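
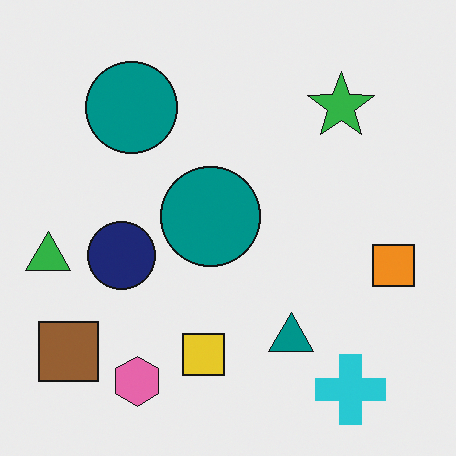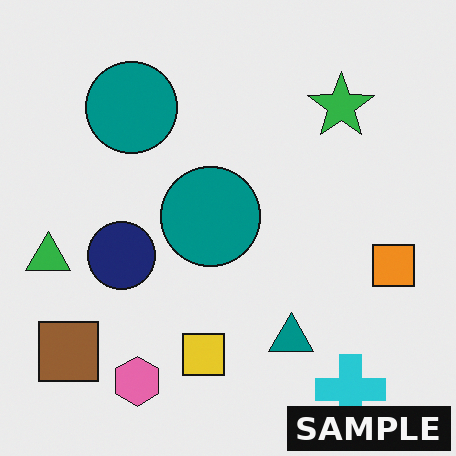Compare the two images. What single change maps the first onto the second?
It was watermarked with the text "SAMPLE" in the lower-right corner.

A dark label reading "SAMPLE" appears in the lower-right corner.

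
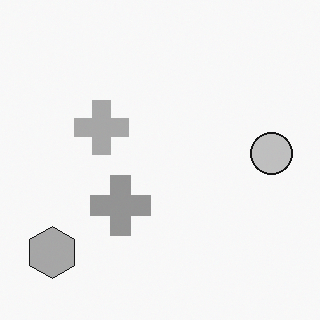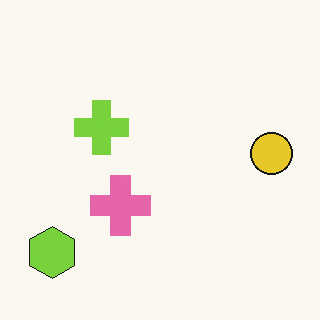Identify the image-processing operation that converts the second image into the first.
The first image is the second converted to grayscale.

All color is removed — every shape is now a shade of grey.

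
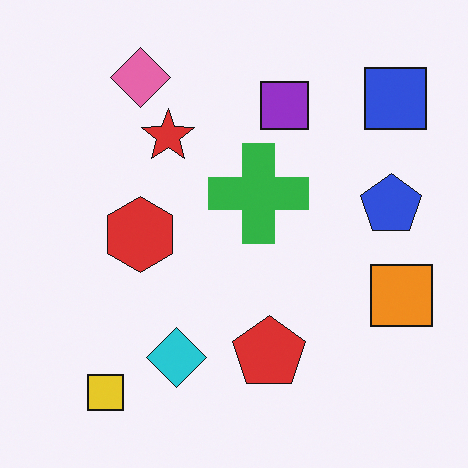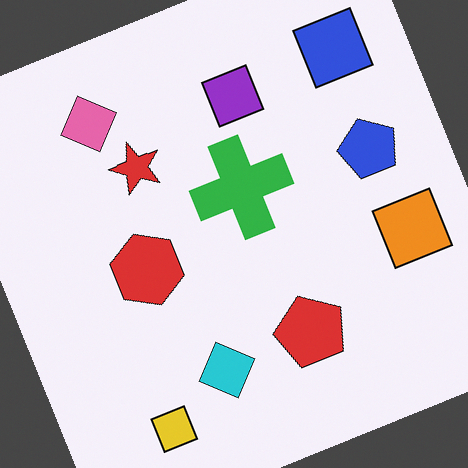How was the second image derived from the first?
This is the original image rotated counter-clockwise by a clearly visible amount.

Every shape is tilted by the same angle and the image corners show triangular fill wedges — a whole-image rotation by a non-right angle.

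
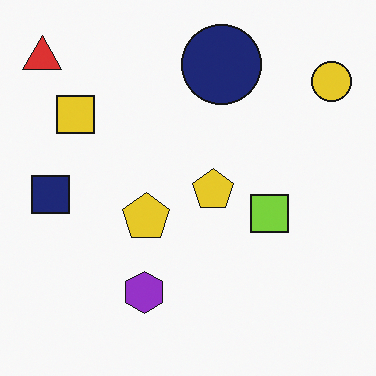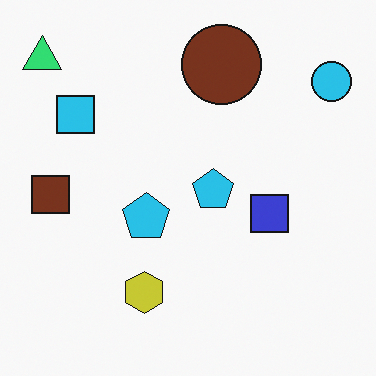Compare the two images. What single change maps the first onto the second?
This is the original image hue-shifted noticeably.

Every shape's color has rotated by the same amount around the hue wheel — a uniform hue shift.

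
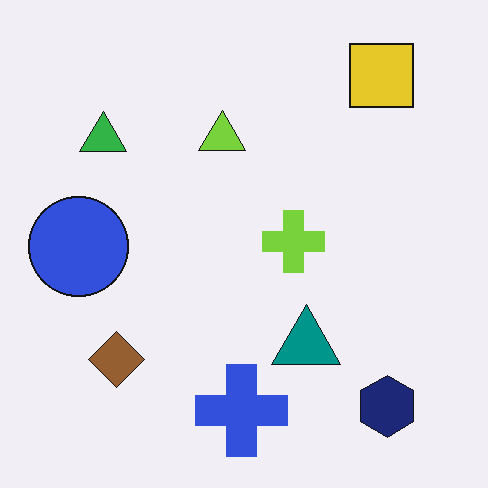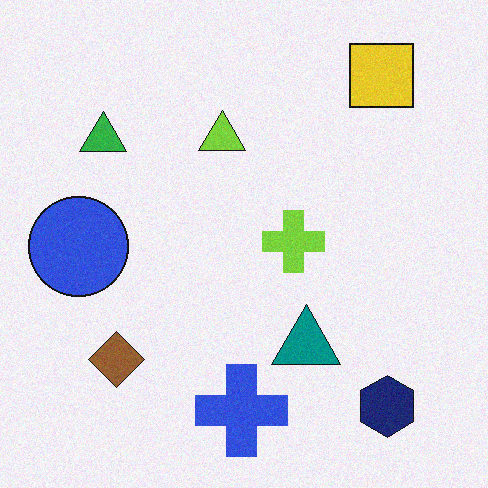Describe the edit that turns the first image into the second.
This is the original image degraded with a light layer of grain.

Random speckle covers the whole image, including the flat background.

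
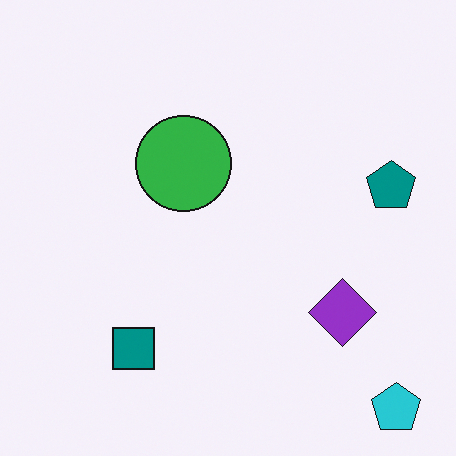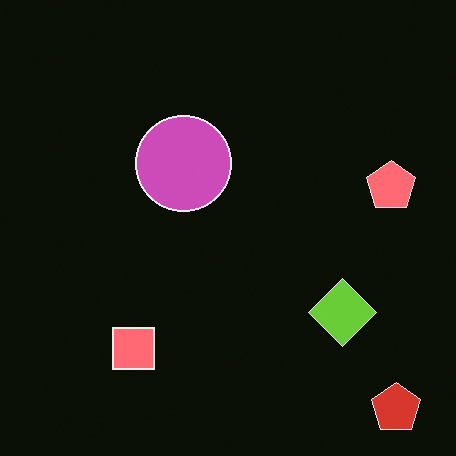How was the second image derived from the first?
It was color-inverted (negative).

The light background has become dark and every shape's color is its complement — a photographic negative.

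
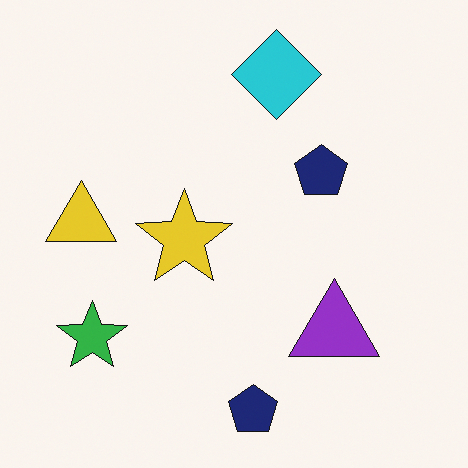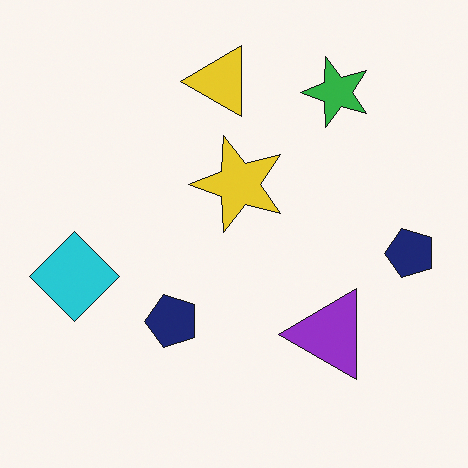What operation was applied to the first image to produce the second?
The transformation is: transposed (reflected across the top-left ↔ bottom-right diagonal).

Shapes have swapped their row and column positions — what was in the top-right is now in the bottom-left — a diagonal reflection.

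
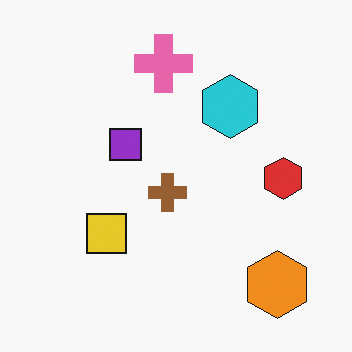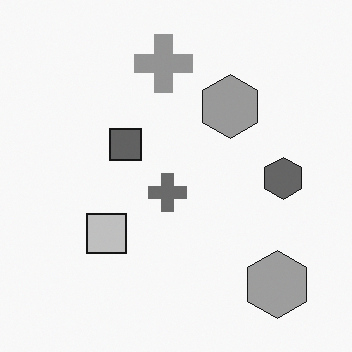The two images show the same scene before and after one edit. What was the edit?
Converted to grayscale.

All color is removed — every shape is now a shade of grey.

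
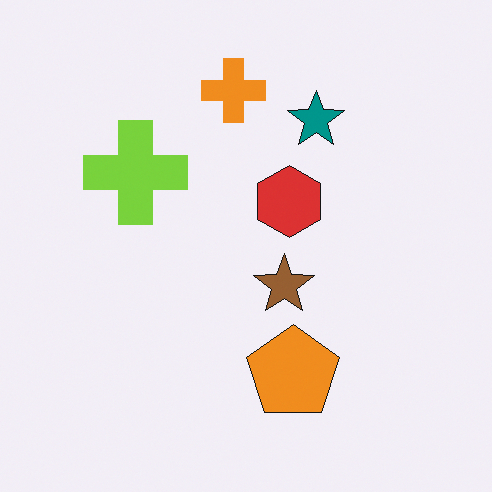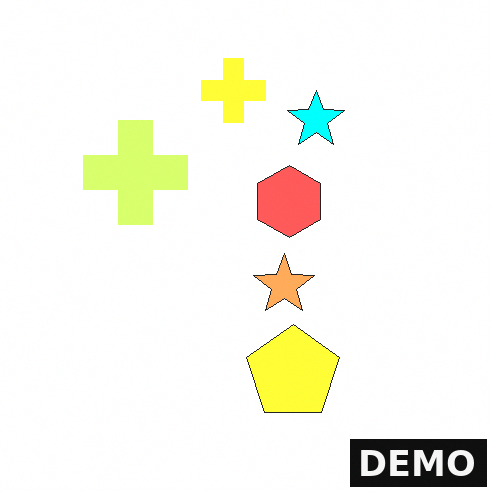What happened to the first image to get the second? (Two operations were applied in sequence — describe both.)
It was noticeably brightened, then watermarked with the text "DEMO" in the lower-right corner.

Every pixel — background and shapes alike — is uniformly brightened. A dark label reading "DEMO" appears in the lower-right corner.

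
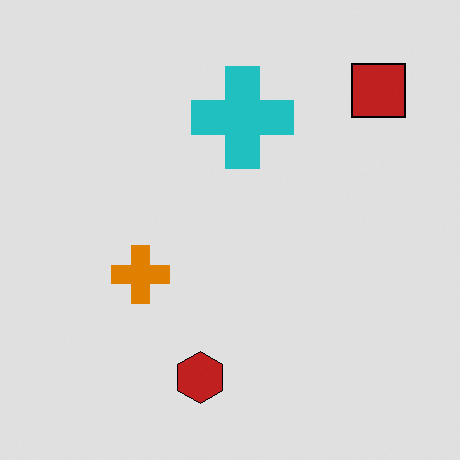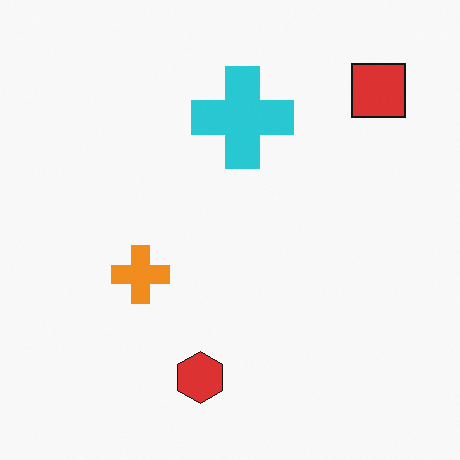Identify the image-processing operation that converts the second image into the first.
This is the original image moderately posterized.

Each flat color has snapped to a coarser quantized level — most visibly, the near-white background has dropped to a flat grey.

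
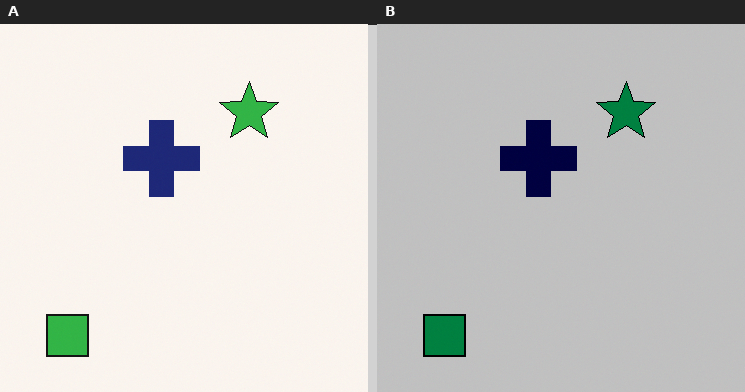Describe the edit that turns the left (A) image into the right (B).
The image was heavily posterized to just a handful of flat colors.

Each flat color has snapped to a coarser quantized level — most visibly, the near-white background has dropped to a flat grey.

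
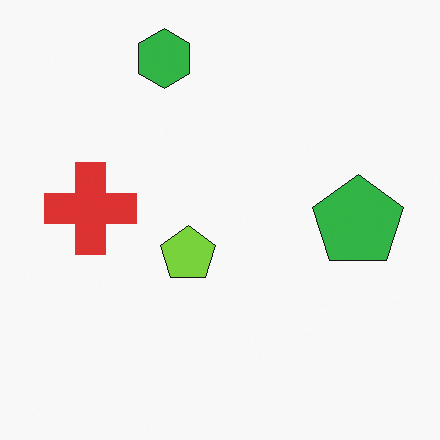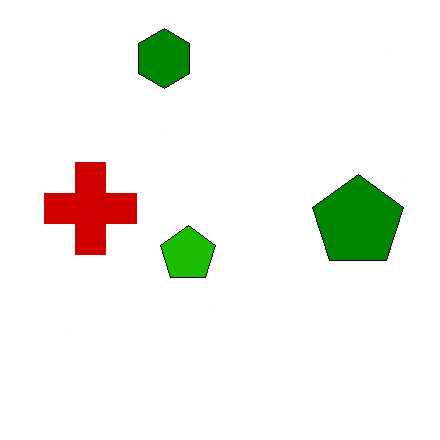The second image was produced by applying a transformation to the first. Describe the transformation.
The transformation is: boosted in contrast.

Tones are pushed away from mid-grey across the whole image — a global contrast change.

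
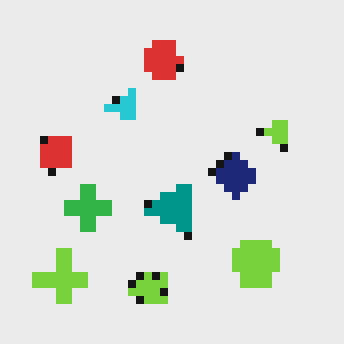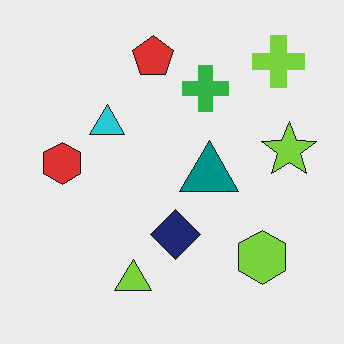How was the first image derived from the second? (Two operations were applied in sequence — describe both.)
The transformation is: moderately pixelated, then transposed (reflected across the top-left ↔ bottom-right diagonal).

Shapes are reduced to large square blocks; fine edges and outlines are lost — a downscale-then-upscale (mosaic) effect. Shapes have swapped their row and column positions — what was in the top-right is now in the bottom-left — a diagonal reflection.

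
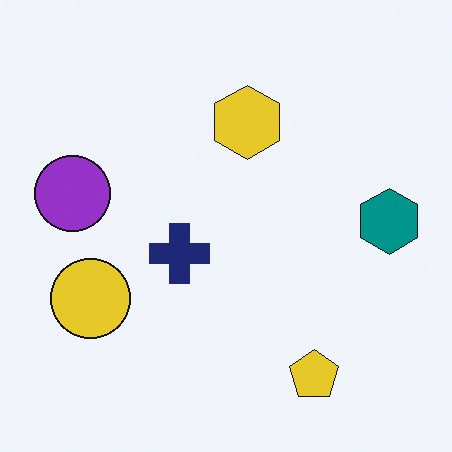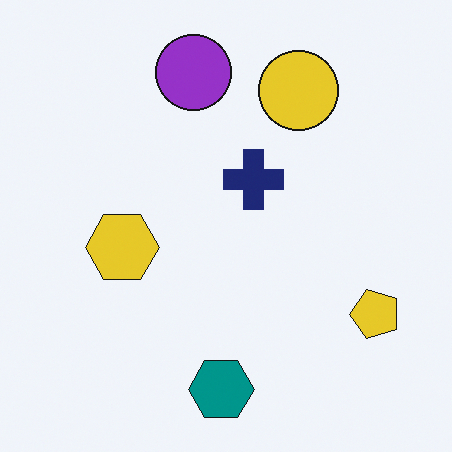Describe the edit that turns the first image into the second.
It was transposed (reflected across the top-left ↔ bottom-right diagonal).

Shapes have swapped their row and column positions — what was in the top-right is now in the bottom-left — a diagonal reflection.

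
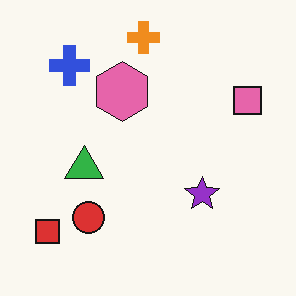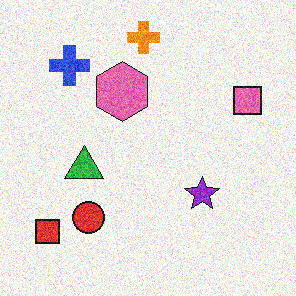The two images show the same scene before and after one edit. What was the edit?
This is the original image degraded with a thick layer of grain.

Random speckle covers the whole image, including the flat background.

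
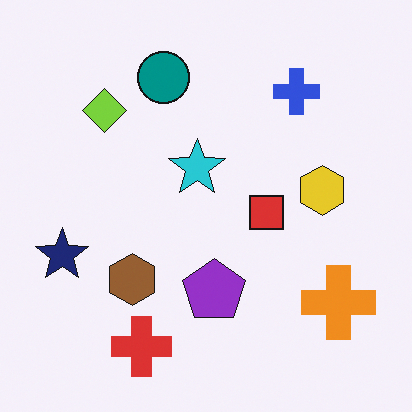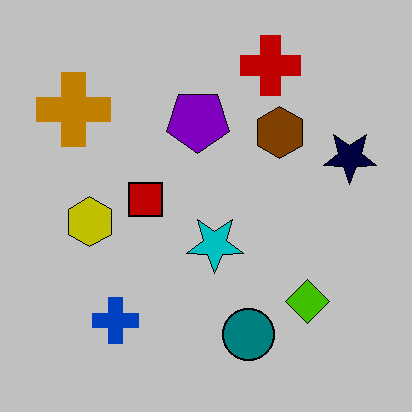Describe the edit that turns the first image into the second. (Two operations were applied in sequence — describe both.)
The image was heavily posterized to just a handful of flat colors, then rotated 180°.

Each flat color has snapped to a coarser quantized level — most visibly, the near-white background has dropped to a flat grey. The orange cross sits in the bottom-right of the first image and the top-left of the second — consistent with a whole-image 180° rotation.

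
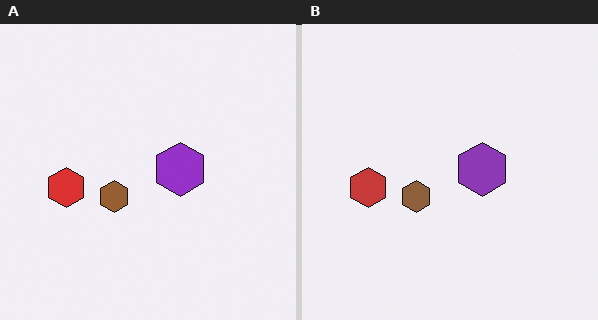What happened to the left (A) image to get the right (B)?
The right (B) image is the left (A) slightly desaturated.

All colors are more muted and greyish — a global saturation change.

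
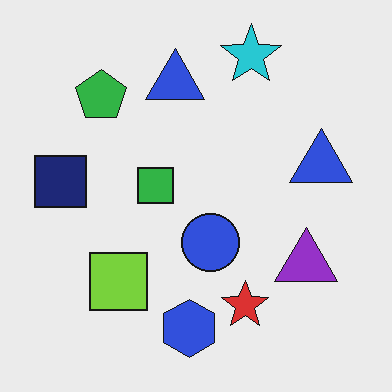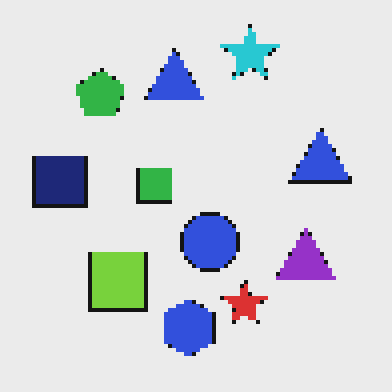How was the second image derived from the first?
Mildly pixelated.

Shapes are reduced to large square blocks; fine edges and outlines are lost — a downscale-then-upscale (mosaic) effect.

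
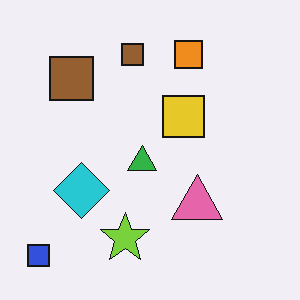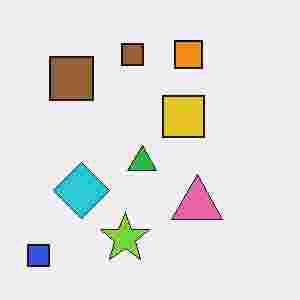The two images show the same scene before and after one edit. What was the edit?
The image was heavily JPEG-compressed with obvious blocking artifacts.

Blocky 8×8 compression artifacts appear around shape edges and the flat background shows ringing — characteristic JPEG degradation.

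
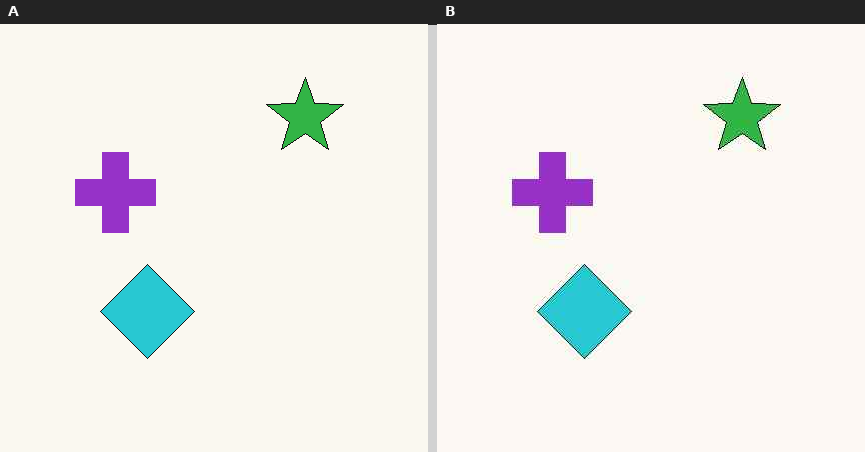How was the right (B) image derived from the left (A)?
This is the original image JPEG-compressed with visible artifacts.

Blocky 8×8 compression artifacts appear around shape edges and the flat background shows ringing — characteristic JPEG degradation.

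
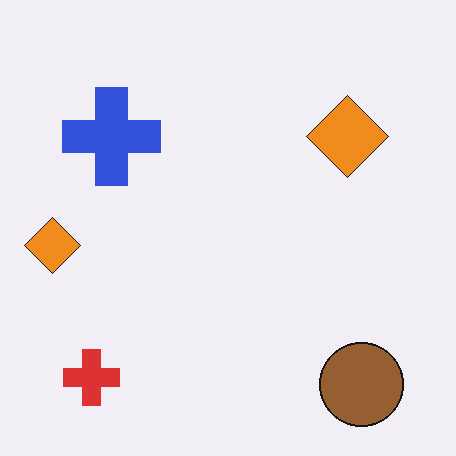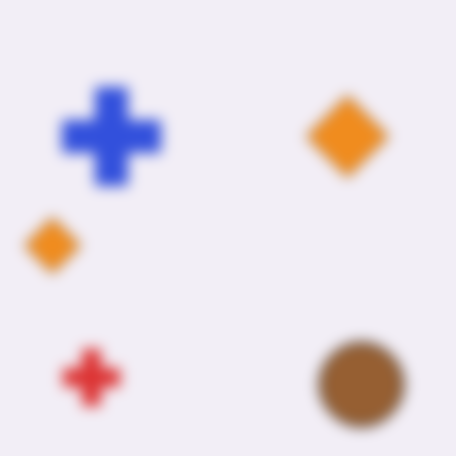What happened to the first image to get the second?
The second image is the first heavily blurred.

Shape edges and outlines are uniformly softened across the whole image.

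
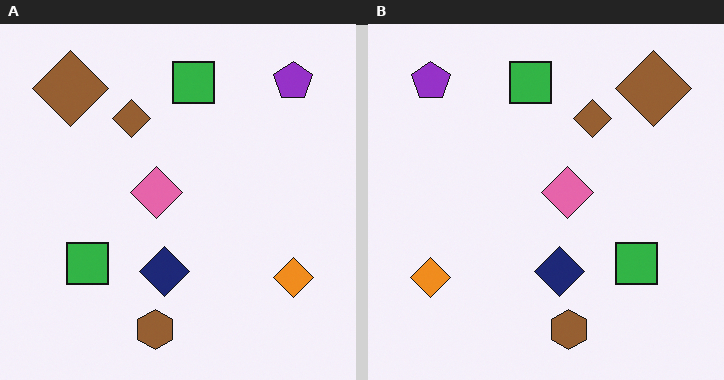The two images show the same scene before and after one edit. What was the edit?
The transformation is: flipped horizontally (left ↔ right).

The purple pentagon is in the top-right of the left (A) image and the top-left of the right (B) — shapes on opposite sides of the vertical midline have swapped in a mirror flip.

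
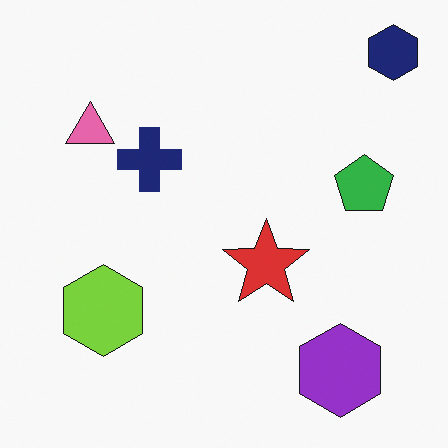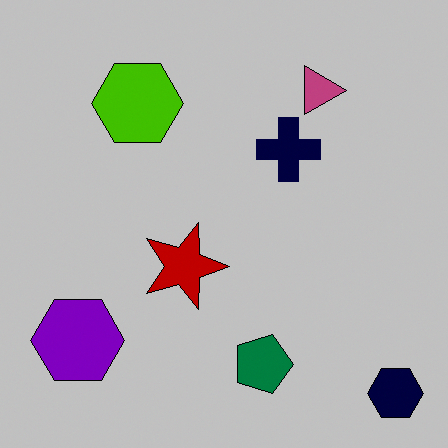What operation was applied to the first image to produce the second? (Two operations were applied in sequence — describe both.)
The transformation is: rotated 90° clockwise, then heavily posterized to just a handful of flat colors.

The navy hexagon sits in the top-right of the first image and the bottom-right of the second — consistent with a whole-image 90° clockwise rotation. Each flat color has snapped to a coarser quantized level — most visibly, the near-white background has dropped to a flat grey.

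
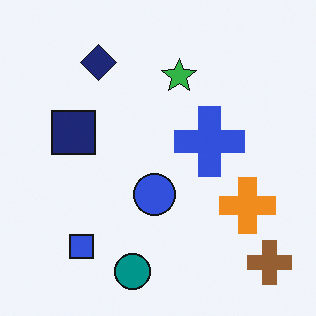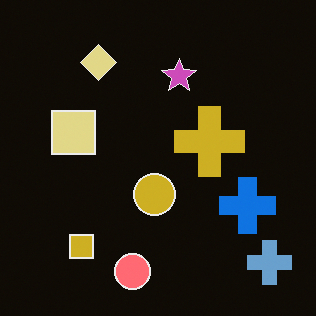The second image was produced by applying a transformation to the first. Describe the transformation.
This is the original image color-inverted (negative).

The light background has become dark and every shape's color is its complement — a photographic negative.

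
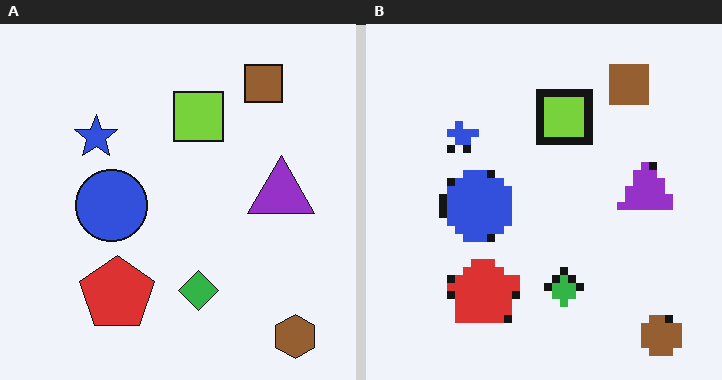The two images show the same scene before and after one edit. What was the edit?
It was moderately pixelated.

Shapes are reduced to large square blocks; fine edges and outlines are lost — a downscale-then-upscale (mosaic) effect.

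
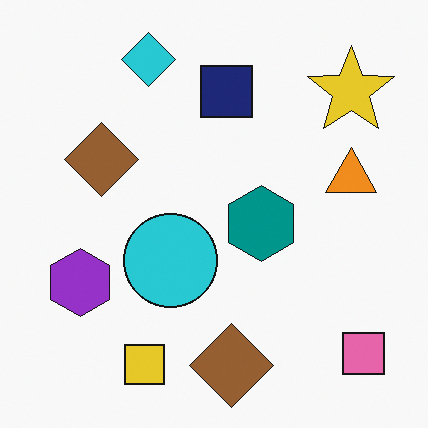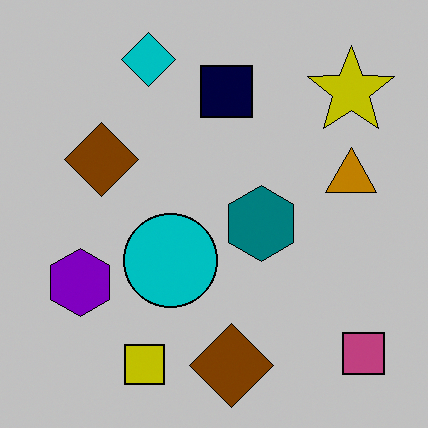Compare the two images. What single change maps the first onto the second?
The image was heavily posterized to just a handful of flat colors.

Each flat color has snapped to a coarser quantized level — most visibly, the near-white background has dropped to a flat grey.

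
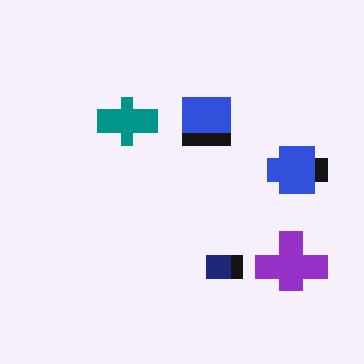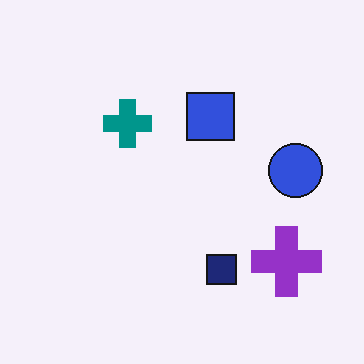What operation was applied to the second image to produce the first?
The first image is the second heavily pixelated into large blocks.

Shapes are reduced to large square blocks; fine edges and outlines are lost — a downscale-then-upscale (mosaic) effect.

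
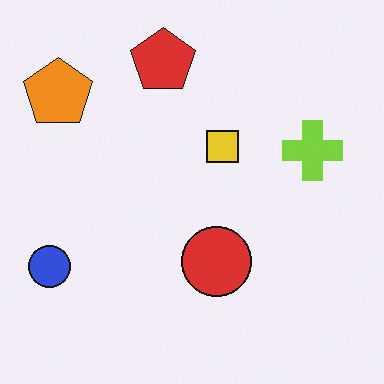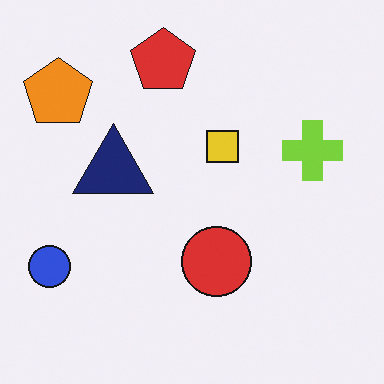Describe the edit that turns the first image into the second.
It was overlaid with an additional navy triangle.

A navy triangle appears in the second image that is absent from the first.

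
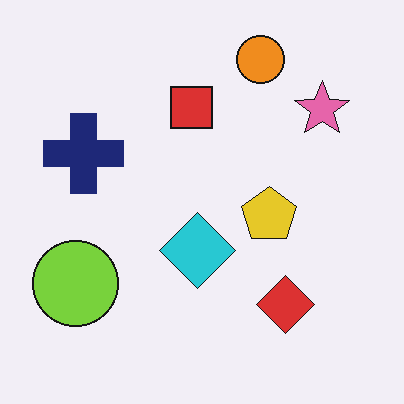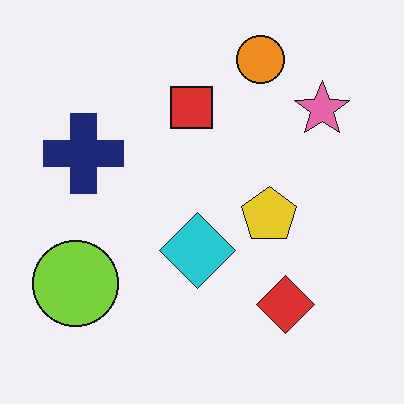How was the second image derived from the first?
The second image is the first given moderate JPEG compression.

Blocky 8×8 compression artifacts appear around shape edges and the flat background shows ringing — characteristic JPEG degradation.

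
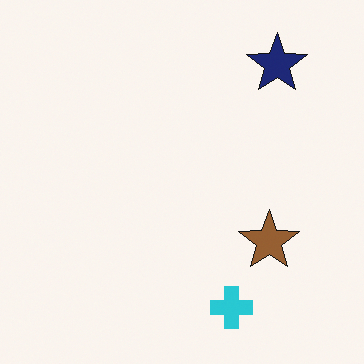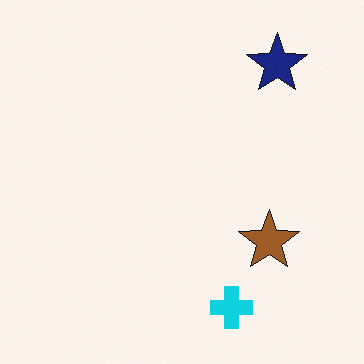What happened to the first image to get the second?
This is the original image slightly oversaturated.

All colors are more vivid — a global saturation change.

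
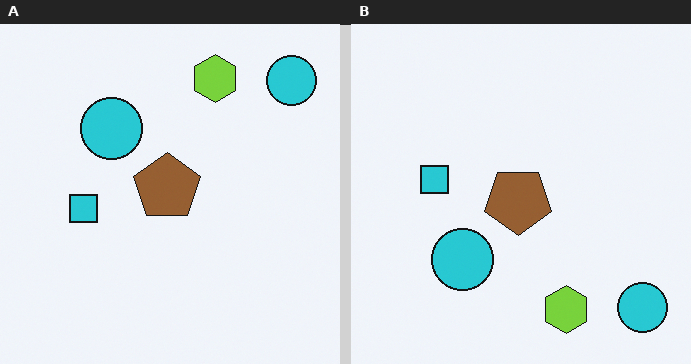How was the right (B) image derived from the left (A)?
The right (B) image is the left (A) flipped vertically (top ↔ bottom).

The lime hexagon is in the top of the left (A) image and the bottom of the right (B) — shapes on opposite sides of the horizontal midline have swapped in a mirror flip.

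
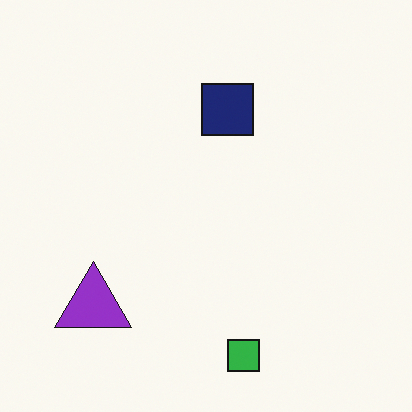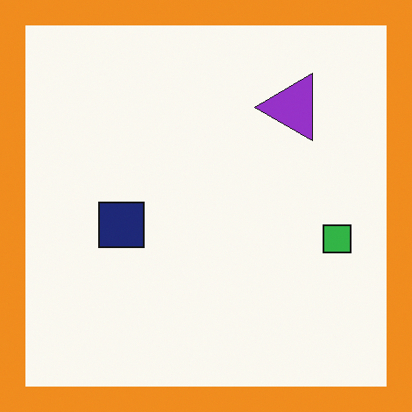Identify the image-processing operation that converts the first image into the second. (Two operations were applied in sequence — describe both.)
The second image is the first transposed (reflected across the top-left ↔ bottom-right diagonal), then framed with a orange border.

Shapes have swapped their row and column positions — what was in the top-right is now in the bottom-left — a diagonal reflection. A solid orange frame runs around the edge of the second image, with the content slightly shrunk inside it.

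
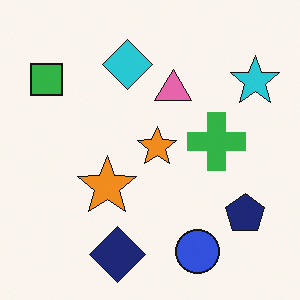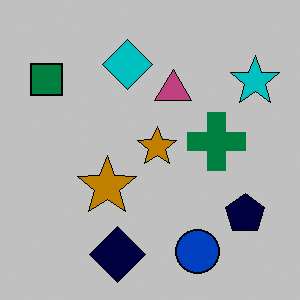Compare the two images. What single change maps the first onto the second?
It was aggressively posterized.

Each flat color has snapped to a coarser quantized level — most visibly, the near-white background has dropped to a flat grey.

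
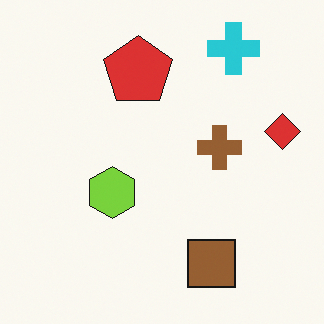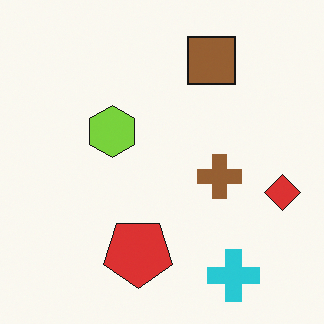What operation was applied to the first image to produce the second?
This is the original image flipped vertically (top ↔ bottom).

The cyan cross is in the top-right of the first image and the bottom-right of the second — shapes on opposite sides of the horizontal midline have swapped in a mirror flip.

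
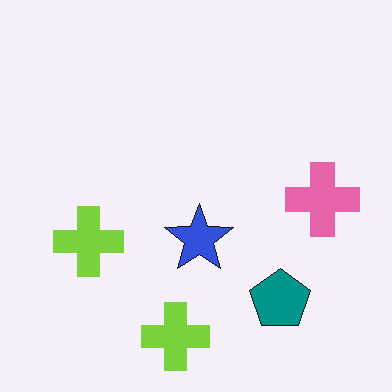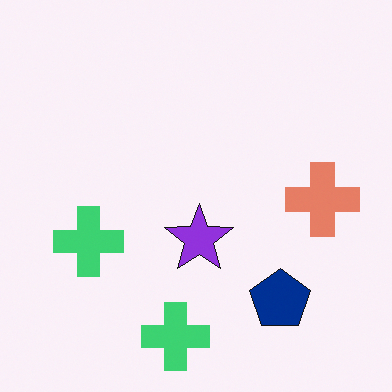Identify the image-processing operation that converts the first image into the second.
The image was hue-shifted slightly.

Every shape's color has rotated by the same amount around the hue wheel — a uniform hue shift.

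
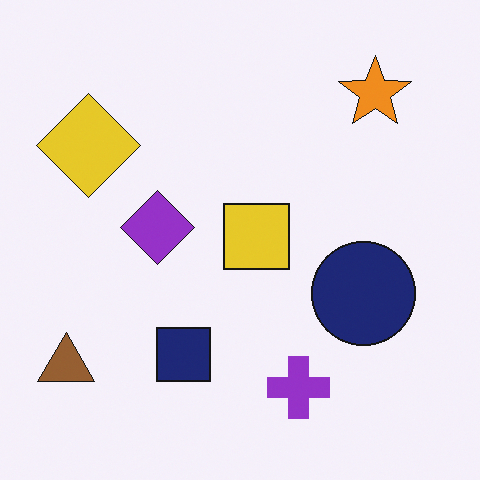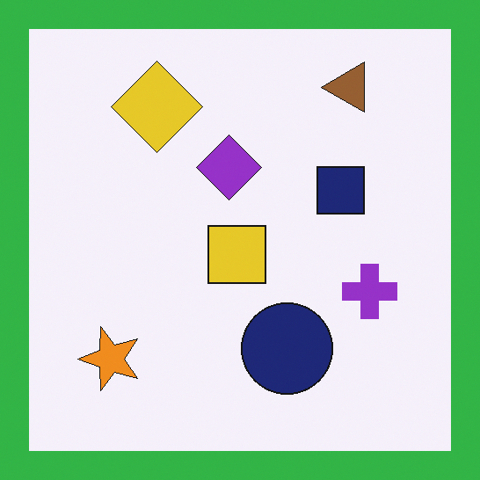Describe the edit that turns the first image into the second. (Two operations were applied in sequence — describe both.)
The transformation is: transposed (reflected across the top-left ↔ bottom-right diagonal), then framed with a green border.

Shapes have swapped their row and column positions — what was in the top-right is now in the bottom-left — a diagonal reflection. A solid green frame runs around the edge of the second image, with the content slightly shrunk inside it.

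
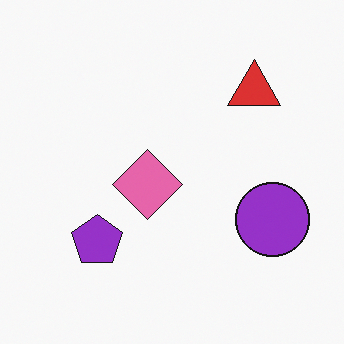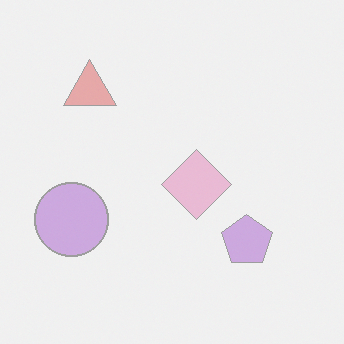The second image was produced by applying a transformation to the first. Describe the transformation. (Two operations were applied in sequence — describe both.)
Flipped horizontally (left ↔ right), then washed out (contrast reduced).

The purple circle is in the right of the first image and the left of the second — shapes on opposite sides of the vertical midline have swapped in a mirror flip. Tones are pushed toward mid-grey across the whole image — a global contrast change.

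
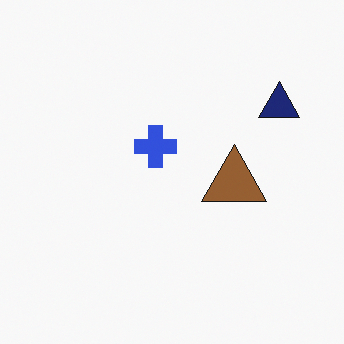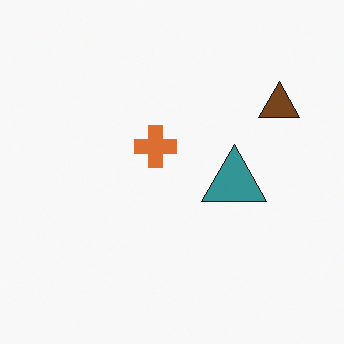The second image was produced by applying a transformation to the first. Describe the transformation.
This is the original image hue-shifted through roughly a third of the color wheel.

Every shape's color has rotated by the same amount around the hue wheel — a uniform hue shift.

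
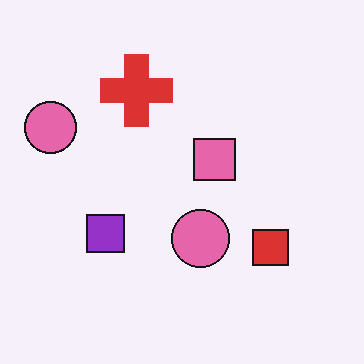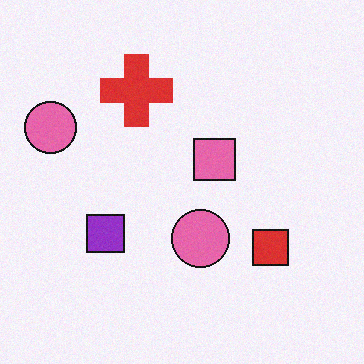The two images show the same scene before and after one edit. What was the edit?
The second image is the first degraded with a light layer of grain.

Random speckle covers the whole image, including the flat background.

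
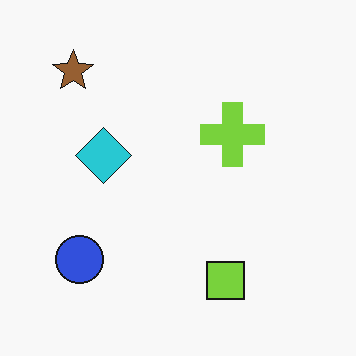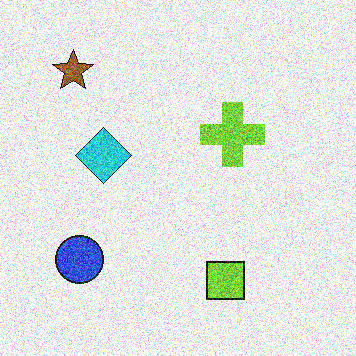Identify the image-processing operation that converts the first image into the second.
This is the original image degraded with a thick layer of grain.

Random speckle covers the whole image, including the flat background.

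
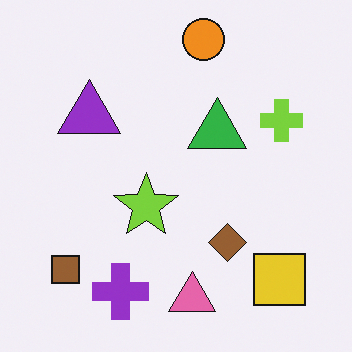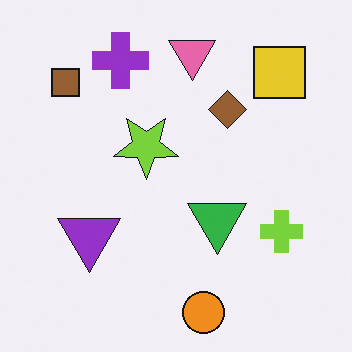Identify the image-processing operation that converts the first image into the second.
The second image is the first flipped vertically (top ↔ bottom).

The orange circle is in the top of the first image and the bottom of the second — shapes on opposite sides of the horizontal midline have swapped in a mirror flip.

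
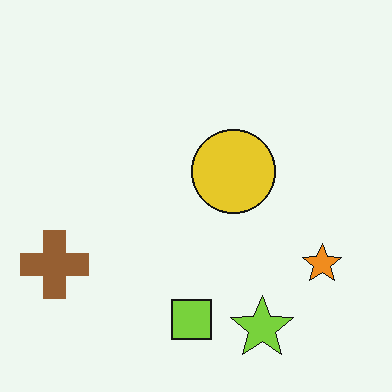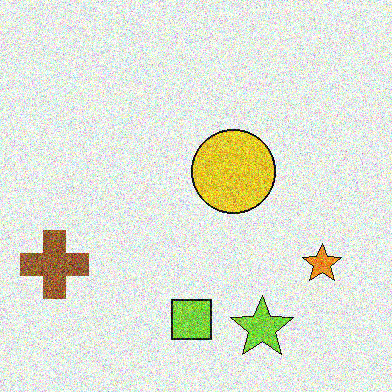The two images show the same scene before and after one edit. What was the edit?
The second image is the first degraded with a thick layer of grain.

Random speckle covers the whole image, including the flat background.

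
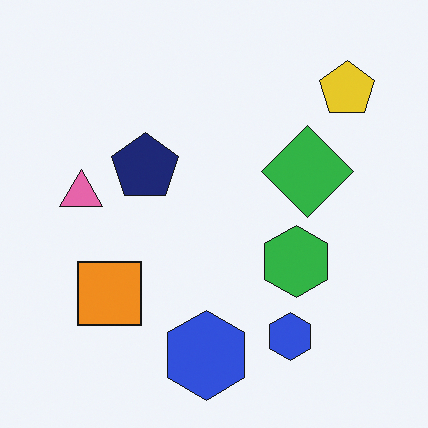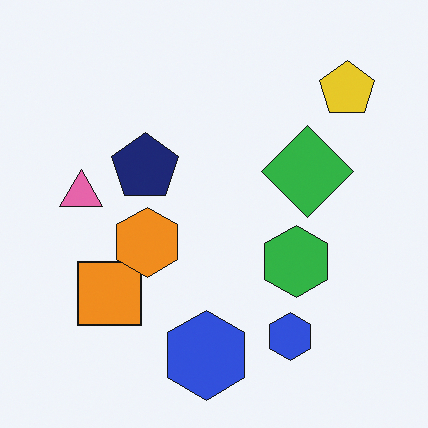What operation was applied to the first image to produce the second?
The transformation is: overlaid with an additional orange hexagon.

An orange hexagon appears in the second image that is absent from the first.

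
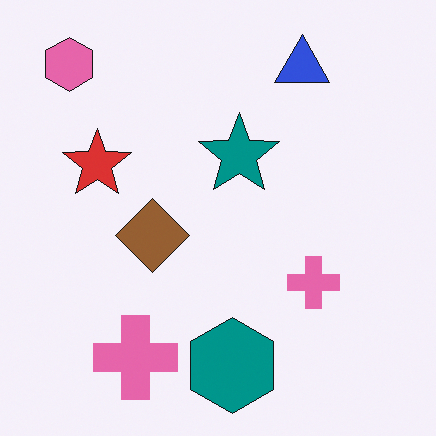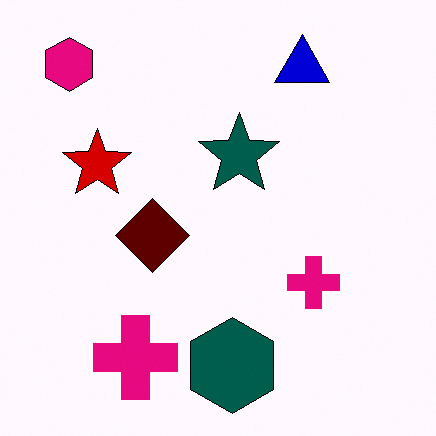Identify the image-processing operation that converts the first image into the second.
The second image is the first given much higher contrast.

Tones are pushed away from mid-grey across the whole image — a global contrast change.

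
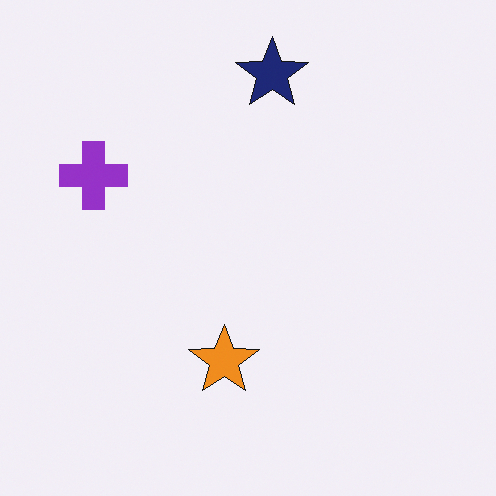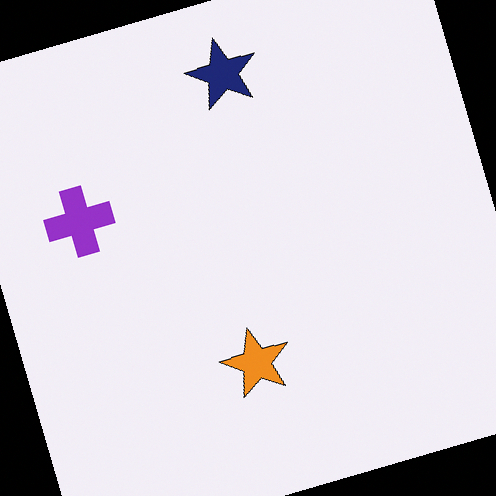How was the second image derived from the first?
It was rotated counter-clockwise by a clearly visible amount.

Every shape is tilted by the same angle and the image corners show triangular fill wedges — a whole-image rotation by a non-right angle.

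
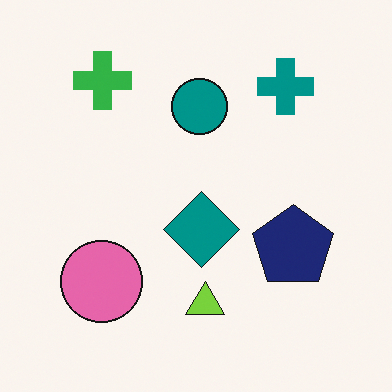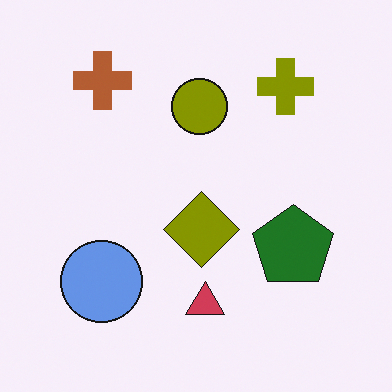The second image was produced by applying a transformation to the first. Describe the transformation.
This is the original image hue-shifted through roughly half the color wheel.

Every shape's color has rotated by the same amount around the hue wheel — a uniform hue shift.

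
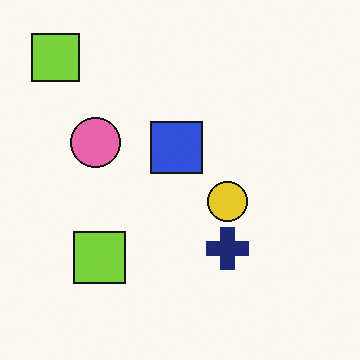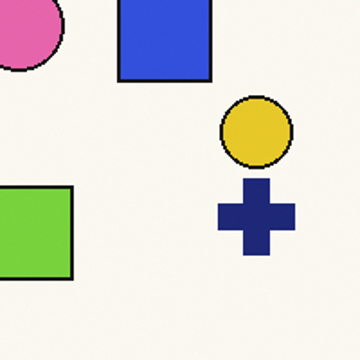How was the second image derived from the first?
The second image is the first cropped tightly and scaled back up.

The visible shapes are larger and the field of view is narrower; shapes near the original edges may be partly or wholly outside the frame — a crop-and-rescale.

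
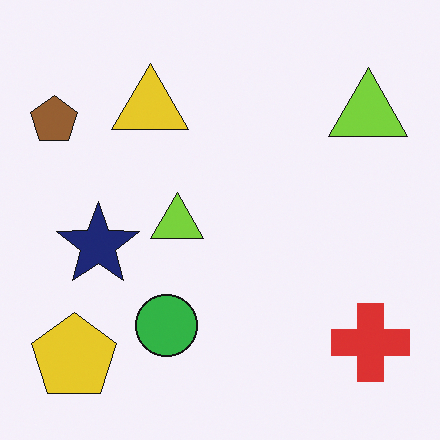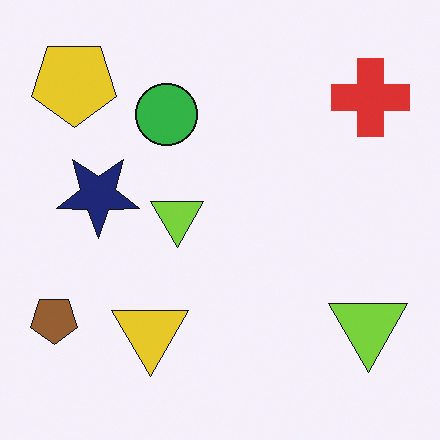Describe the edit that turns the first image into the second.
It was flipped vertically (top ↔ bottom).

The yellow pentagon is in the bottom-left of the first image and the top-left of the second — shapes on opposite sides of the horizontal midline have swapped in a mirror flip.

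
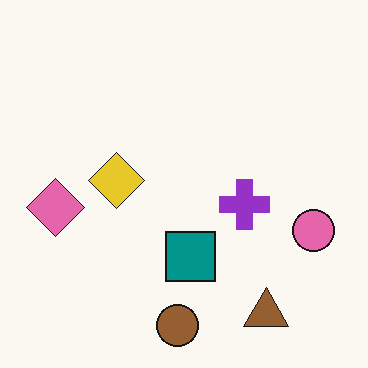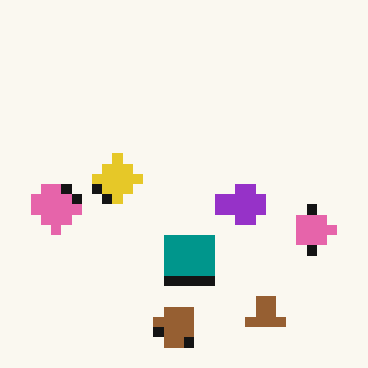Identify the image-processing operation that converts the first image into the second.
This is the original image heavily pixelated into large blocks.

Shapes are reduced to large square blocks; fine edges and outlines are lost — a downscale-then-upscale (mosaic) effect.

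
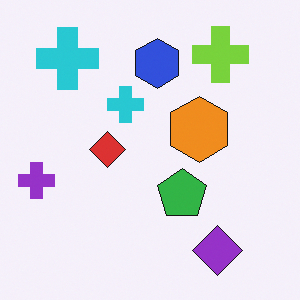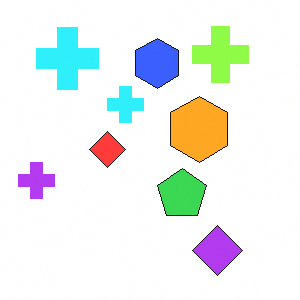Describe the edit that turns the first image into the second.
The transformation is: brightened a little.

Every pixel — background and shapes alike — is uniformly brightened.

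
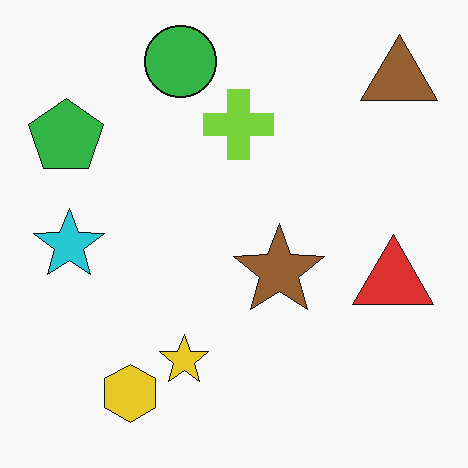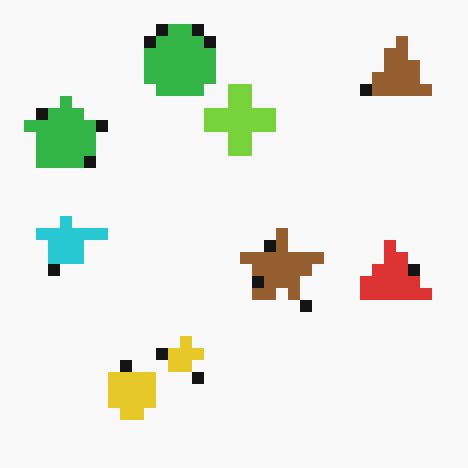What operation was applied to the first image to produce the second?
The second image is the first coarsely pixelated.

Shapes are reduced to large square blocks; fine edges and outlines are lost — a downscale-then-upscale (mosaic) effect.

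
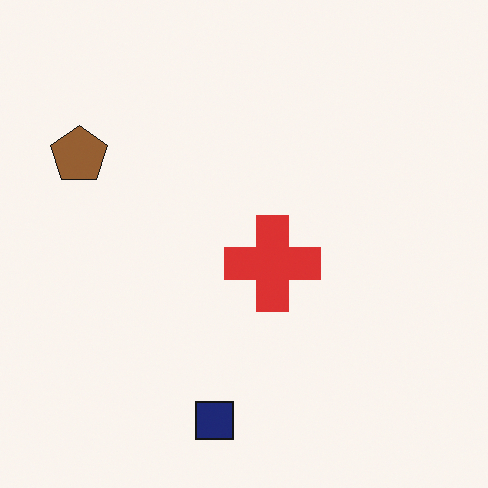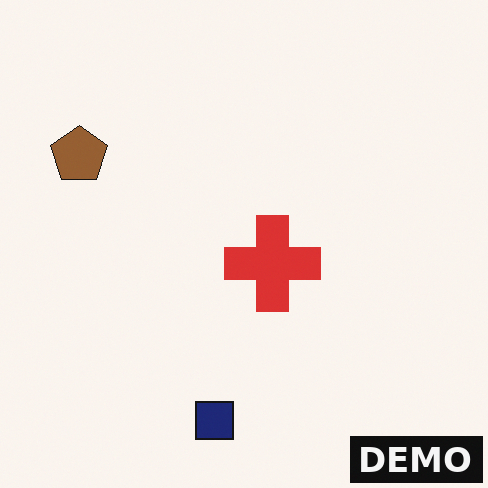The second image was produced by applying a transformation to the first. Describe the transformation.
It was watermarked with the text "DEMO" in the lower-right corner.

A dark label reading "DEMO" appears in the lower-right corner.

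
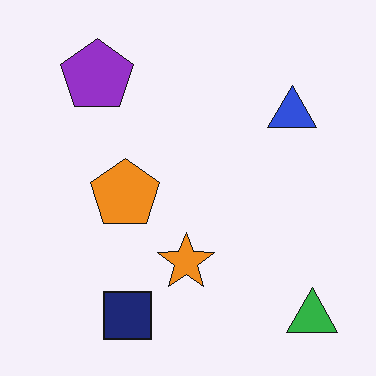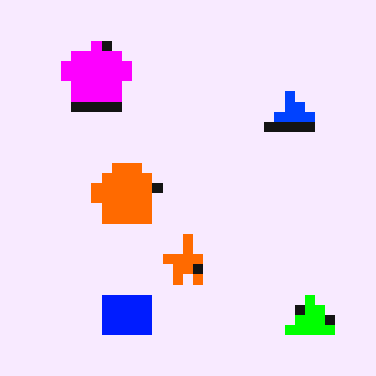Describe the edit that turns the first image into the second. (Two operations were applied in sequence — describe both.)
The second image is the first heavily pixelated into large blocks, then heavily oversaturated.

Shapes are reduced to large square blocks; fine edges and outlines are lost — a downscale-then-upscale (mosaic) effect. All colors are more vivid — a global saturation change.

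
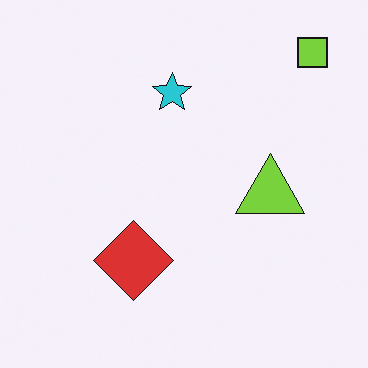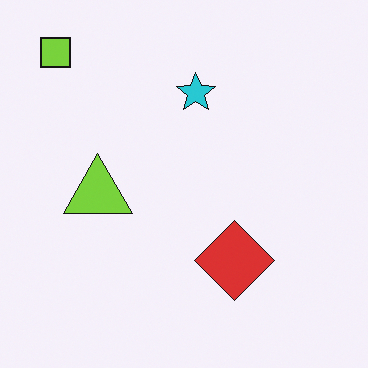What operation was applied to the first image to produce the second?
The image was flipped horizontally (left ↔ right).

The lime square is in the top-right of the first image and the top-left of the second — shapes on opposite sides of the vertical midline have swapped in a mirror flip.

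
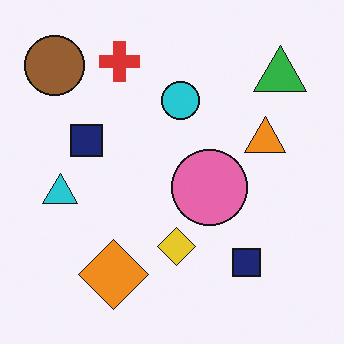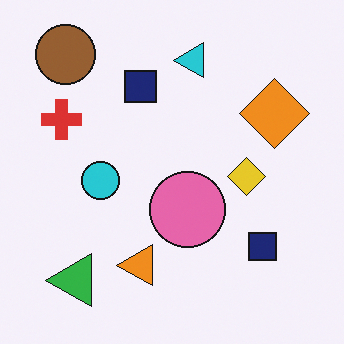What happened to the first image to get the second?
Transposed (reflected across the top-left ↔ bottom-right diagonal).

Shapes have swapped their row and column positions — what was in the top-right is now in the bottom-left — a diagonal reflection.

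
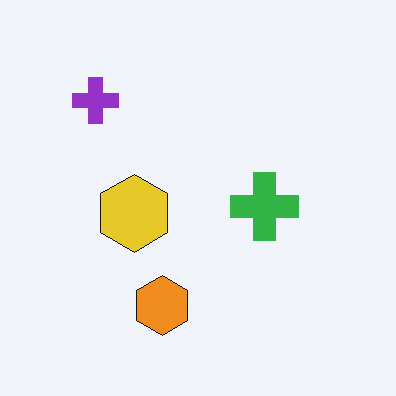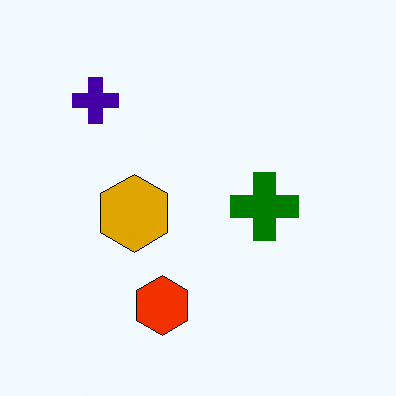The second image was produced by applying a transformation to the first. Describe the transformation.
The second image is the first boosted in contrast.

Tones are pushed away from mid-grey across the whole image — a global contrast change.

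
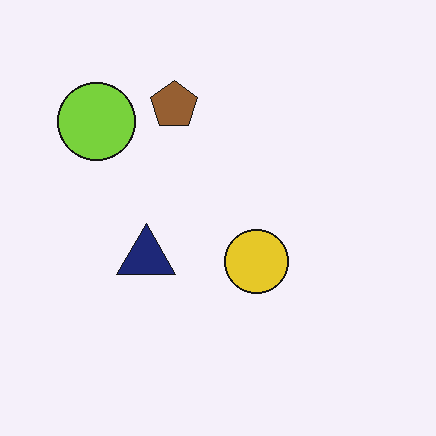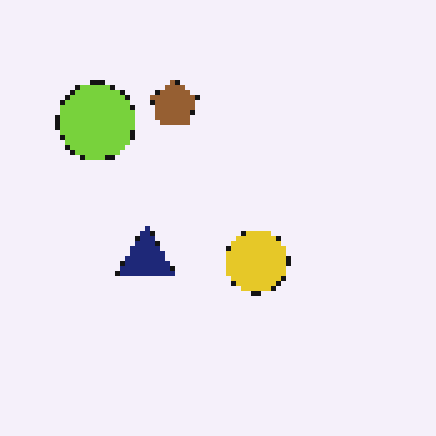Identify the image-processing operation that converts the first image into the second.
It was mildly pixelated.

Shapes are reduced to large square blocks; fine edges and outlines are lost — a downscale-then-upscale (mosaic) effect.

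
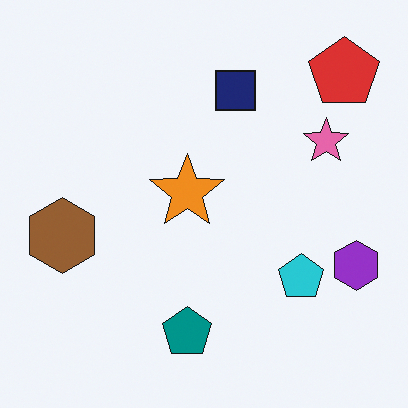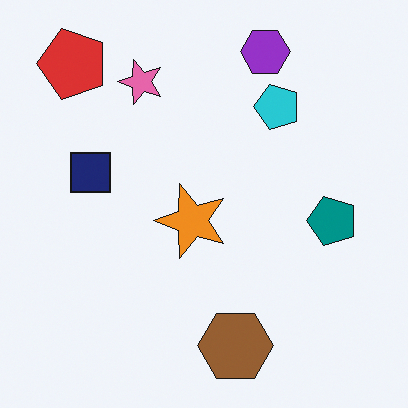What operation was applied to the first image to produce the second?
The transformation is: rotated 90° counter-clockwise.

The red pentagon sits in the top-right of the first image and the top-left of the second — consistent with a whole-image 90° counter-clockwise rotation.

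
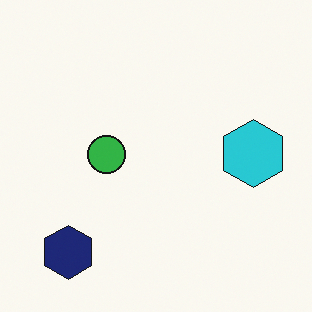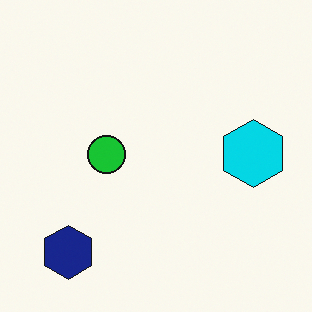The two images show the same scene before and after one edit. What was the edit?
The second image is the first slightly oversaturated.

All colors are more vivid — a global saturation change.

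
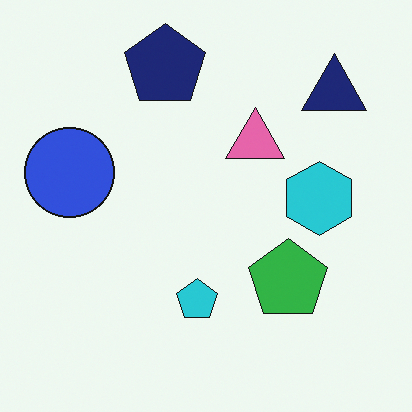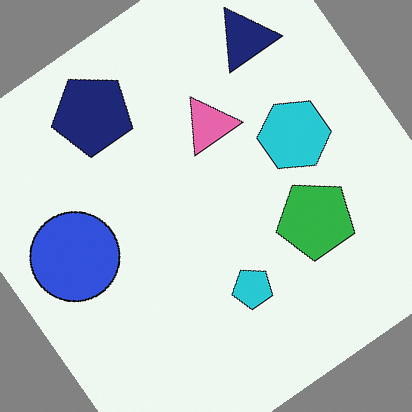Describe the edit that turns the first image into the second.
Rotated counter-clockwise by a large amount — several tens of degrees.

Every shape is tilted by the same angle and the image corners show triangular fill wedges — a whole-image rotation by a non-right angle.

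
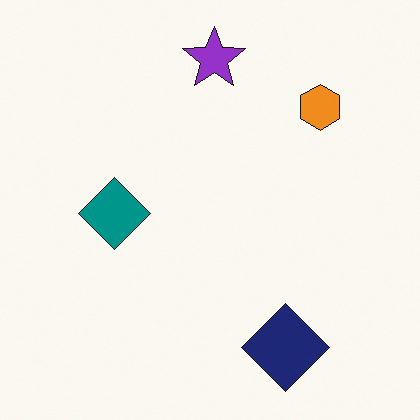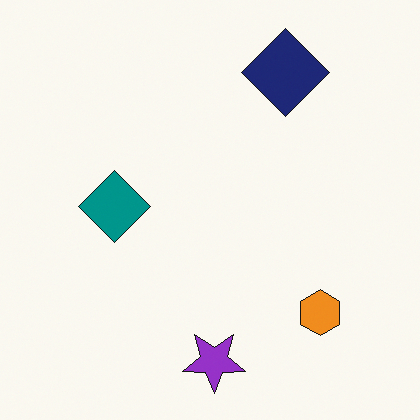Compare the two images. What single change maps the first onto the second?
It was flipped vertically (top ↔ bottom).

The purple star is in the top of the first image and the bottom of the second — shapes on opposite sides of the horizontal midline have swapped in a mirror flip.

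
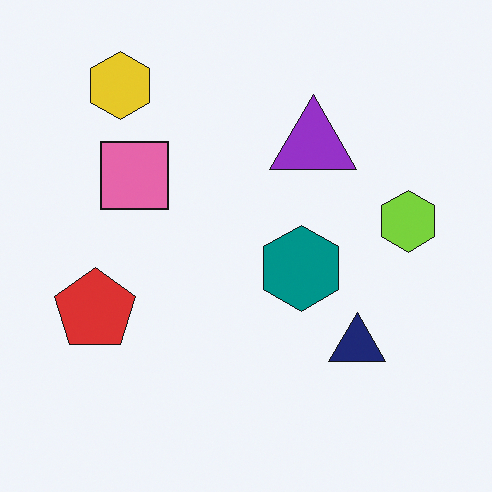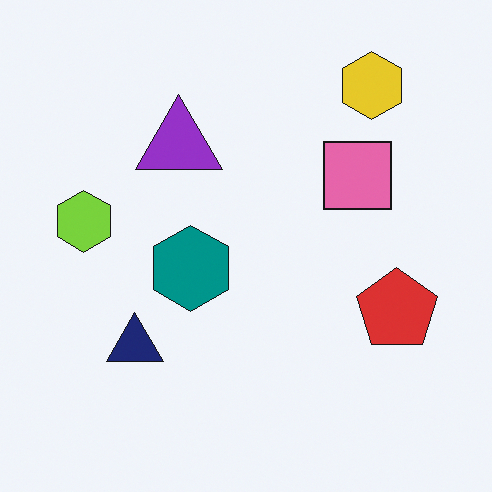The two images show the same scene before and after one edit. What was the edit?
The transformation is: flipped horizontally (left ↔ right).

The lime hexagon is in the right of the first image and the left of the second — shapes on opposite sides of the vertical midline have swapped in a mirror flip.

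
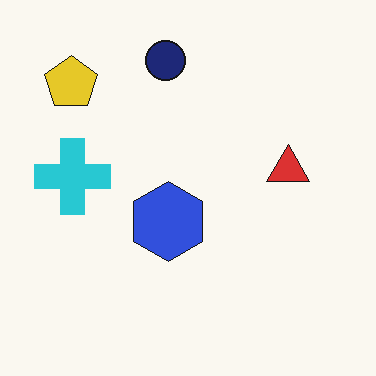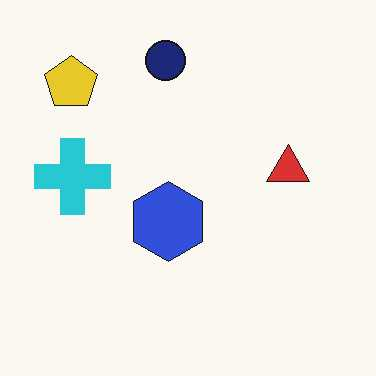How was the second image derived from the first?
It was given moderate JPEG compression.

Blocky 8×8 compression artifacts appear around shape edges and the flat background shows ringing — characteristic JPEG degradation.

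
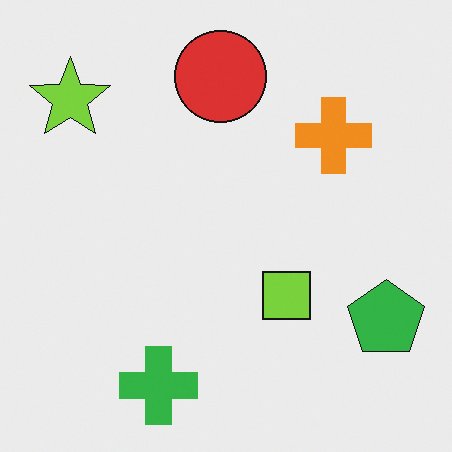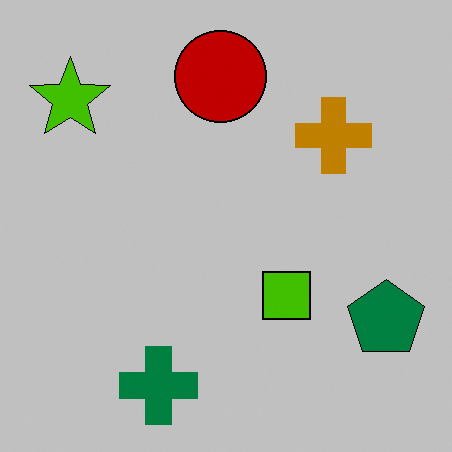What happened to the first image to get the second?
The second image is the first heavily posterized to just a handful of flat colors.

Each flat color has snapped to a coarser quantized level — most visibly, the near-white background has dropped to a flat grey.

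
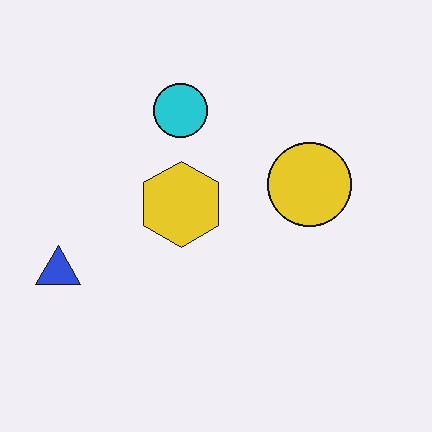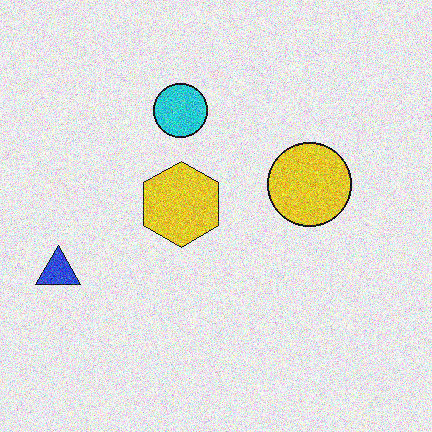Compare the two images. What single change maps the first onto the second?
The image was degraded with moderate additive noise.

Random speckle covers the whole image, including the flat background.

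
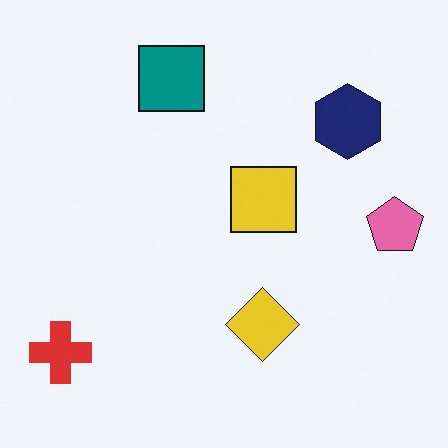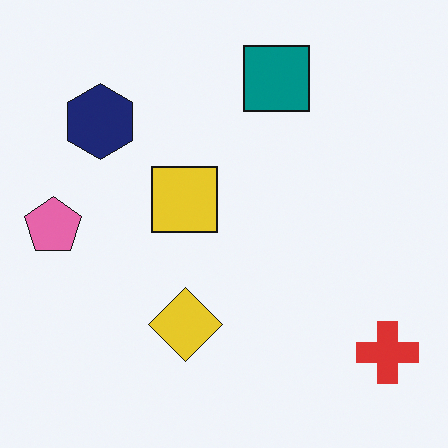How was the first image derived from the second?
This is the original image flipped horizontally (left ↔ right).

The pink pentagon is in the left of the second image and the right of the first — shapes on opposite sides of the vertical midline have swapped in a mirror flip.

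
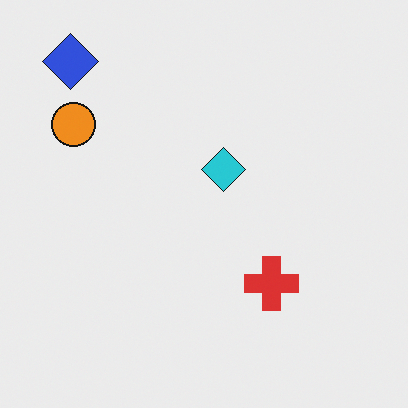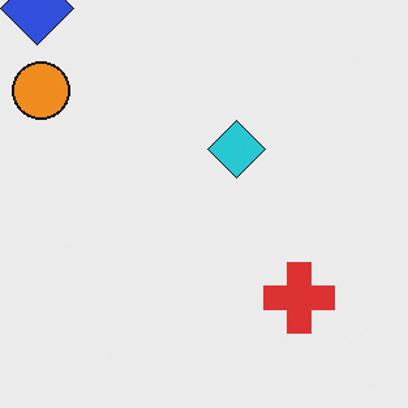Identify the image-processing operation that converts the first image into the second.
It was cropped to a modestly smaller region and rescaled.

The visible shapes are larger and the field of view is narrower; shapes near the original edges may be partly or wholly outside the frame — a crop-and-rescale.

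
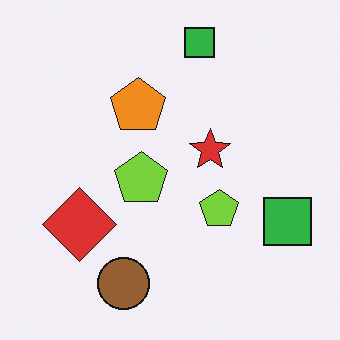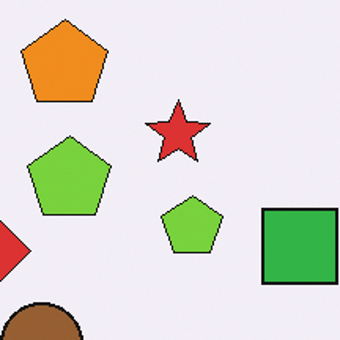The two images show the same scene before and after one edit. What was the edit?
It was cropped slightly and scaled back up.

The visible shapes are larger and the field of view is narrower; shapes near the original edges may be partly or wholly outside the frame — a crop-and-rescale.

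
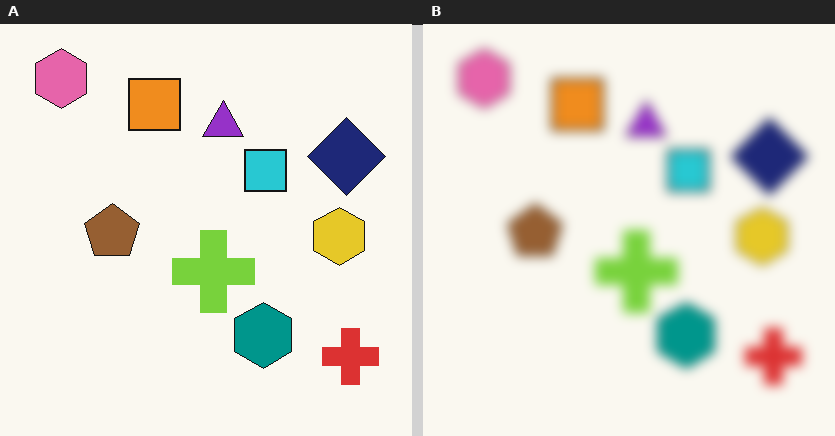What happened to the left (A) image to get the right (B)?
Strongly gaussian-blurred.

Shape edges and outlines are uniformly softened across the whole image.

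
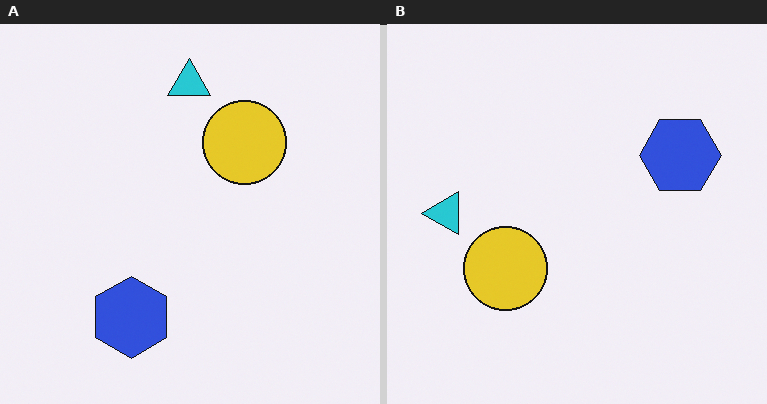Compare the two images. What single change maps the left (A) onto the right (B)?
The image was transposed (reflected across the top-left ↔ bottom-right diagonal).

Shapes have swapped their row and column positions — what was in the top-right is now in the bottom-left — a diagonal reflection.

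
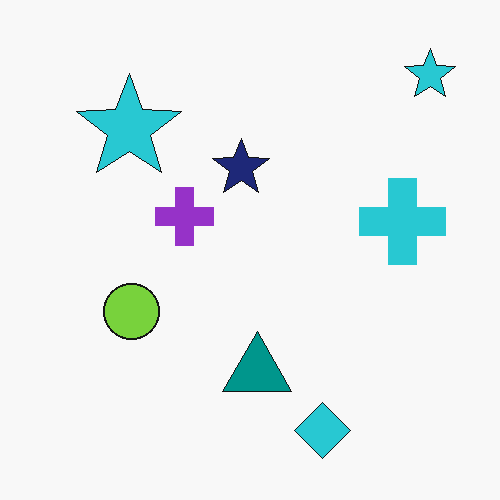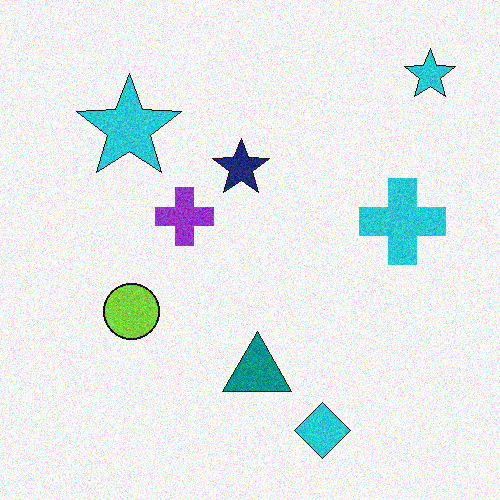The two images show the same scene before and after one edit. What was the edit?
It was degraded with visible gaussian noise.

Random speckle covers the whole image, including the flat background.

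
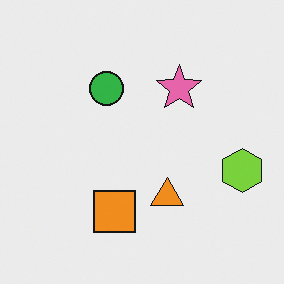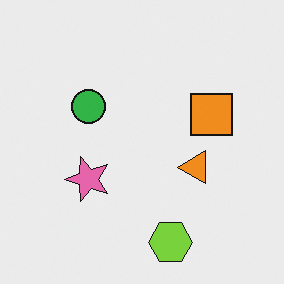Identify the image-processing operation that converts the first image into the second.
This is the original image transposed (reflected across the top-left ↔ bottom-right diagonal).

Shapes have swapped their row and column positions — what was in the top-right is now in the bottom-left — a diagonal reflection.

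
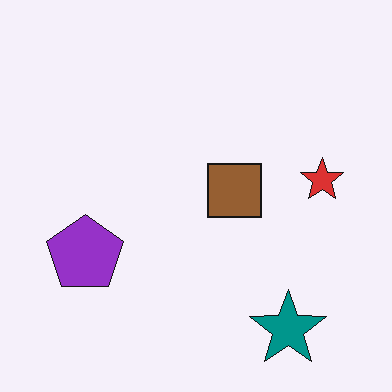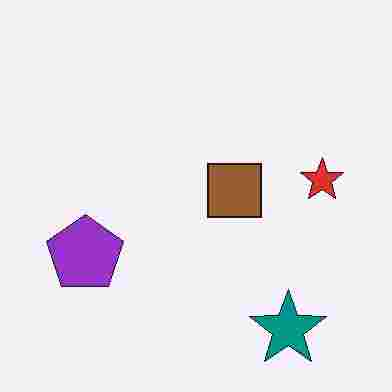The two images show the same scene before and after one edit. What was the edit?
The transformation is: heavily JPEG-compressed with obvious blocking artifacts.

Blocky 8×8 compression artifacts appear around shape edges and the flat background shows ringing — characteristic JPEG degradation.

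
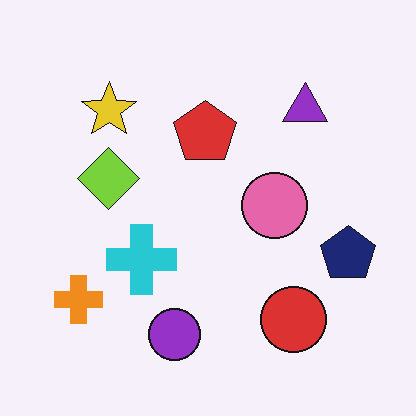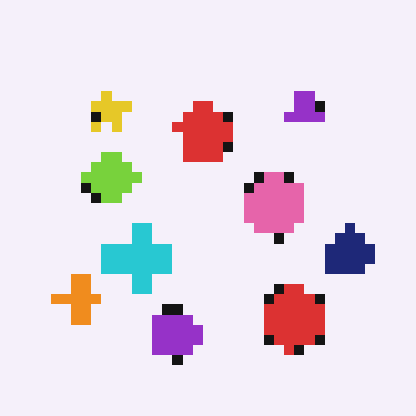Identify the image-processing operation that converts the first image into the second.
Heavily pixelated into large blocks.

Shapes are reduced to large square blocks; fine edges and outlines are lost — a downscale-then-upscale (mosaic) effect.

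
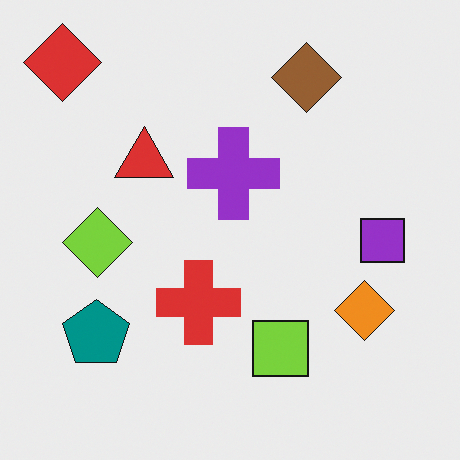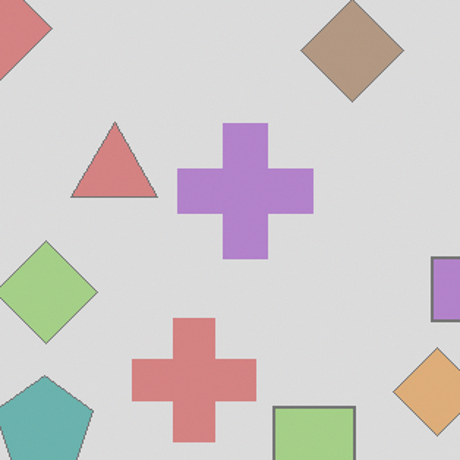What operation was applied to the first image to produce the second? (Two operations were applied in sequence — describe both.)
This is the original image cropped to a modestly smaller region and rescaled, then washed out (contrast reduced).

The visible shapes are larger and the field of view is narrower; shapes near the original edges may be partly or wholly outside the frame — a crop-and-rescale. Tones are pushed toward mid-grey across the whole image — a global contrast change.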